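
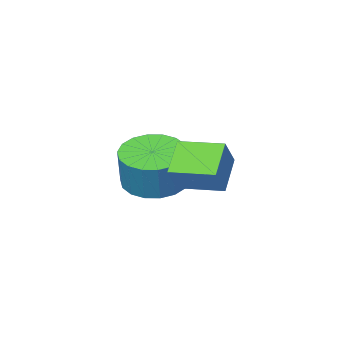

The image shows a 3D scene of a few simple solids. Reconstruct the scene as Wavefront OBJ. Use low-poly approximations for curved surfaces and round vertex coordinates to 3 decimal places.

v 3.156 0.236 -2.539
v 3.782 0.668 -1.572
v 2.216 1.388 -2.446
v 2.841 1.82 -1.478
v 3.959 0.96 -3.382
v 4.584 1.392 -2.414
v 3.018 2.112 -3.288
v 3.644 2.544 -2.321
v 3.254 -1.493 -4.13
v 4.308 -1.711 -4.305
v 4.619 -1.345 -2.884
v 3.566 -1.127 -2.71
v 4.275 -1.241 -4.419
v 4.586 -0.874 -2.998
v 4.039 -0.82 -4.476
v 4.351 -0.454 -3.055
v 3.648 -0.533 -4.464
v 3.96 -0.167 -3.043
v 3.18 -0.436 -4.386
v 3.491 -0.07 -2.966
v 2.725 -0.549 -4.258
v 3.037 -0.182 -2.837
v 2.376 -0.848 -4.104
v 2.688 -0.482 -2.683
v 2.201 -1.275 -3.956
v 2.512 -0.909 -2.535
v 2.234 -1.746 -3.842
v 2.545 -1.379 -2.421
v 2.469 -2.166 -3.785
v 2.781 -1.8 -2.364
v 2.86 -2.453 -3.797
v 3.172 -2.087 -2.376
v 3.329 -2.55 -3.874
v 3.64 -2.184 -2.454
v 3.783 -2.438 -4.003
v 4.095 -2.071 -2.582
v 4.132 -2.138 -4.157
v 4.444 -1.772 -2.736
f 2 4 1
f 5 2 1
f 1 4 3
f 3 5 1
f 2 8 4
f 6 2 5
f 6 8 2
f 4 8 3
f 7 5 3
f 3 8 7
f 7 6 5
f 8 6 7
f 10 9 13
f 10 13 11
f 11 13 14
f 11 14 12
f 13 9 15
f 13 15 14
f 14 15 16
f 14 16 12
f 15 9 17
f 15 17 16
f 16 17 18
f 16 18 12
f 17 9 19
f 17 19 18
f 18 19 20
f 18 20 12
f 19 9 21
f 19 21 20
f 20 21 22
f 20 22 12
f 21 9 23
f 21 23 22
f 22 23 24
f 22 24 12
f 23 9 25
f 23 25 24
f 24 25 26
f 24 26 12
f 25 9 27
f 25 27 26
f 26 27 28
f 26 28 12
f 27 9 29
f 27 29 28
f 28 29 30
f 28 30 12
f 29 9 31
f 29 31 30
f 30 31 32
f 30 32 12
f 31 9 33
f 31 33 32
f 32 33 34
f 32 34 12
f 33 9 35
f 33 35 34
f 34 35 36
f 34 36 12
f 35 9 37
f 35 37 36
f 36 37 38
f 36 38 12
f 37 9 10
f 37 10 38
f 38 10 11
f 38 11 12



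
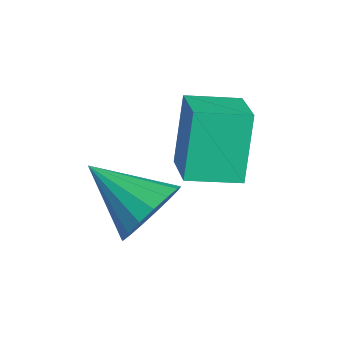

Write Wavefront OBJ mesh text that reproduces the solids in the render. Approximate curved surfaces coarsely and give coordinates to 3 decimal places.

v -0.743 -1.892 -2.204
v -1.325 -1.522 -0.477
v -0.537 -0.605 -2.411
v -1.119 -0.234 -0.683
v 0.559 -2.026 -1.737
v -0.023 -1.655 -0.009
v 0.765 -0.738 -1.943
v 0.183 -0.368 -0.216
v 0.593 -2.741 -2.676
v 1.198 -2.838 -1.963
v -0.613 -3.839 -1.804
v 0.953 -2.478 -1.849
v 0.626 -2.179 -1.924
v 0.292 -2.008 -2.172
v 0.026 -2.005 -2.535
v -0.109 -2.171 -2.931
v -0.083 -2.468 -3.268
v 0.097 -2.827 -3.47
v 0.392 -3.167 -3.49
v 0.732 -3.409 -3.324
v 1.041 -3.498 -3.009
v 1.247 -3.414 -2.618
v 1.304 -3.176 -2.24
f 2 4 1
f 5 2 1
f 1 4 3
f 3 5 1
f 2 8 4
f 6 2 5
f 6 8 2
f 4 8 3
f 7 5 3
f 3 8 7
f 7 6 5
f 8 6 7
f 10 9 12
f 10 12 11
f 12 9 13
f 12 13 11
f 13 9 14
f 13 14 11
f 14 9 15
f 14 15 11
f 15 9 16
f 15 16 11
f 16 9 17
f 16 17 11
f 17 9 18
f 17 18 11
f 18 9 19
f 18 19 11
f 19 9 20
f 19 20 11
f 20 9 21
f 20 21 11
f 21 9 22
f 21 22 11
f 22 9 23
f 22 23 11
f 23 9 10
f 23 10 11



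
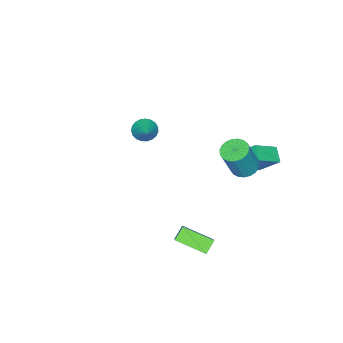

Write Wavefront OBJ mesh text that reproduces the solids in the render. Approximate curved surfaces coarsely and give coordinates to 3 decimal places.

v 3.015 2.157 -3.04
v 4.107 2.977 -1.705
v 2.512 3.846 -3.667
v 3.605 4.666 -2.332
v 3.735 2.154 -3.628
v 4.828 2.974 -2.293
v 3.233 3.843 -4.255
v 4.325 4.663 -2.92
v -1.488 2.409 0.025
v -1.782 3.566 1.193
v -2.819 2.949 -0.845
v -3.113 4.107 0.322
v -0.887 3.073 -0.482
v -1.181 4.231 0.685
v -2.218 3.614 -1.353
v -2.512 4.771 -0.185
v -0.234 3.949 0.769
v 0.32 3.41 0.494
v 1.128 3.252 2.437
v 0.574 3.791 2.711
v 0.482 3.707 0.451
v 1.29 3.548 2.394
v 0.521 4.045 0.463
v 1.329 3.887 2.405
v 0.429 4.367 0.527
v 1.237 4.209 2.47
v 0.222 4.617 0.633
v 1.03 4.459 2.576
v -0.063 4.751 0.763
v 0.745 4.593 2.706
v -0.378 4.747 0.894
v 0.43 4.588 2.836
v -0.668 4.604 1.003
v 0.14 4.446 2.945
v -0.883 4.349 1.071
v -0.075 4.19 3.014
v -0.986 4.024 1.087
v -0.178 3.866 3.03
v -0.959 3.686 1.049
v -0.151 3.528 2.991
v -0.806 3.394 0.961
v 0.002 3.236 2.904
v -0.555 3.198 0.841
v 0.253 3.04 2.783
v -0.248 3.132 0.708
v 0.56 2.973 2.65
v 0.062 3.207 0.585
v 0.87 3.048 2.528
v -1.557 -3.787 -1.291
v -1.088 -3.697 -1.907
v -0.523 -2.853 -0.369
v -1.289 -3.444 -1.938
v -1.536 -3.251 -1.857
v -1.787 -3.15 -1.678
v -1.998 -3.159 -1.432
v -2.133 -3.276 -1.161
v -2.168 -3.482 -0.913
v -2.098 -3.741 -0.73
v -1.934 -4.007 -0.644
v -1.705 -4.235 -0.67
v -1.45 -4.386 -0.803
v -1.214 -4.433 -1.021
v -1.037 -4.368 -1.285
v -0.95 -4.203 -1.55
v -0.968 -3.966 -1.77
f 2 4 1
f 5 2 1
f 1 4 3
f 3 5 1
f 2 8 4
f 6 2 5
f 6 8 2
f 4 8 3
f 7 5 3
f 3 8 7
f 7 6 5
f 8 6 7
f 10 12 9
f 13 10 9
f 9 12 11
f 11 13 9
f 10 16 12
f 14 10 13
f 14 16 10
f 12 16 11
f 15 13 11
f 11 16 15
f 15 14 13
f 16 14 15
f 18 17 21
f 18 21 19
f 19 21 22
f 19 22 20
f 21 17 23
f 21 23 22
f 22 23 24
f 22 24 20
f 23 17 25
f 23 25 24
f 24 25 26
f 24 26 20
f 25 17 27
f 25 27 26
f 26 27 28
f 26 28 20
f 27 17 29
f 27 29 28
f 28 29 30
f 28 30 20
f 29 17 31
f 29 31 30
f 30 31 32
f 30 32 20
f 31 17 33
f 31 33 32
f 32 33 34
f 32 34 20
f 33 17 35
f 33 35 34
f 34 35 36
f 34 36 20
f 35 17 37
f 35 37 36
f 36 37 38
f 36 38 20
f 37 17 39
f 37 39 38
f 38 39 40
f 38 40 20
f 39 17 41
f 39 41 40
f 40 41 42
f 40 42 20
f 41 17 43
f 41 43 42
f 42 43 44
f 42 44 20
f 43 17 45
f 43 45 44
f 44 45 46
f 44 46 20
f 45 17 47
f 45 47 46
f 46 47 48
f 46 48 20
f 47 17 18
f 47 18 48
f 48 18 19
f 48 19 20
f 50 49 52
f 50 52 51
f 52 49 53
f 52 53 51
f 53 49 54
f 53 54 51
f 54 49 55
f 54 55 51
f 55 49 56
f 55 56 51
f 56 49 57
f 56 57 51
f 57 49 58
f 57 58 51
f 58 49 59
f 58 59 51
f 59 49 60
f 59 60 51
f 60 49 61
f 60 61 51
f 61 49 62
f 61 62 51
f 62 49 63
f 62 63 51
f 63 49 64
f 63 64 51
f 64 49 65
f 64 65 51
f 65 49 50
f 65 50 51



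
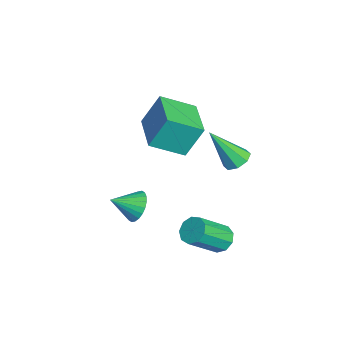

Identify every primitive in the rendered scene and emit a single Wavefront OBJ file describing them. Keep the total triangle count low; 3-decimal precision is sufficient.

v 0.718 3.216 -2.225
v 1.157 3.039 -2.626
v 1.721 1.927 -1.515
v 1.282 2.104 -1.115
v 1.301 3.355 -2.383
v 1.865 2.243 -1.272
v 1.173 3.606 -2.066
v 1.737 2.494 -0.955
v 0.832 3.675 -1.824
v 1.396 2.563 -0.713
v 0.437 3.529 -1.77
v 1.001 2.417 -0.659
v 0.174 3.236 -1.929
v 0.738 2.125 -0.818
v 0.165 2.935 -2.227
v 0.73 1.823 -1.116
v 0.415 2.764 -2.524
v 0.98 1.652 -1.413
v 0.807 2.805 -2.682
v 1.371 1.694 -1.571
v -4.163 0.644 0.864
v -4.244 1.37 2.231
v -4.251 2.053 0.111
v -4.332 2.779 1.478
v -2.288 0.781 0.902
v -2.369 1.507 2.269
v -2.376 2.19 0.149
v -2.457 2.916 1.516
v 0.368 0.148 -0.378
v 0.577 -0.168 -0.979
v 0.492 -0.828 0.178
v 0.819 -0.08 -0.877
v 0.993 0.043 -0.7
v 1.071 0.182 -0.473
v 1.042 0.316 -0.232
v 0.911 0.424 -0.014
v 0.697 0.49 0.149
v 0.433 0.504 0.232
v 0.159 0.464 0.222
v -0.083 0.375 0.121
v -0.256 0.252 -0.057
v -0.334 0.113 -0.283
v -0.306 -0.021 -0.524
v -0.175 -0.129 -0.743
v 0.039 -0.195 -0.906
v 0.303 -0.209 -0.989
v 0.416 3.806 2.066
v 1.004 3.765 2.09
v 0.284 2.794 3.574
v 0.846 4.122 2.316
v 0.437 4.295 2.396
v 0.015 4.181 2.283
v -0.172 3.847 2.043
v -0.015 3.49 1.816
v 0.395 3.317 1.737
v 0.817 3.431 1.85
f 2 1 5
f 2 5 3
f 3 5 6
f 3 6 4
f 5 1 7
f 5 7 6
f 6 7 8
f 6 8 4
f 7 1 9
f 7 9 8
f 8 9 10
f 8 10 4
f 9 1 11
f 9 11 10
f 10 11 12
f 10 12 4
f 11 1 13
f 11 13 12
f 12 13 14
f 12 14 4
f 13 1 15
f 13 15 14
f 14 15 16
f 14 16 4
f 15 1 17
f 15 17 16
f 16 17 18
f 16 18 4
f 17 1 19
f 17 19 18
f 18 19 20
f 18 20 4
f 19 1 2
f 19 2 20
f 20 2 3
f 20 3 4
f 22 24 21
f 25 22 21
f 21 24 23
f 23 25 21
f 22 28 24
f 26 22 25
f 26 28 22
f 24 28 23
f 27 25 23
f 23 28 27
f 27 26 25
f 28 26 27
f 30 29 32
f 30 32 31
f 32 29 33
f 32 33 31
f 33 29 34
f 33 34 31
f 34 29 35
f 34 35 31
f 35 29 36
f 35 36 31
f 36 29 37
f 36 37 31
f 37 29 38
f 37 38 31
f 38 29 39
f 38 39 31
f 39 29 40
f 39 40 31
f 40 29 41
f 40 41 31
f 41 29 42
f 41 42 31
f 42 29 43
f 42 43 31
f 43 29 44
f 43 44 31
f 44 29 45
f 44 45 31
f 45 29 46
f 45 46 31
f 46 29 30
f 46 30 31
f 48 47 50
f 48 50 49
f 50 47 51
f 50 51 49
f 51 47 52
f 51 52 49
f 52 47 53
f 52 53 49
f 53 47 54
f 53 54 49
f 54 47 55
f 54 55 49
f 55 47 56
f 55 56 49
f 56 47 48
f 56 48 49



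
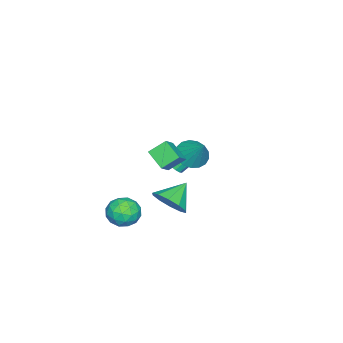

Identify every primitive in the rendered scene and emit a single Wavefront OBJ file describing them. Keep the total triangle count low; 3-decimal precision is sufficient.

v 1.213 2.028 3.412
v 2.071 2.029 4.084
v 1.732 3.03 2.747
v 2.59 3.032 3.419
v 1.77 1.268 2.701
v 2.628 1.27 3.373
v 2.289 2.271 2.036
v 3.147 2.272 2.708
v 3.89 1.164 -1.4
v 4.676 0.543 -1.27
v 3.004 0.257 -0.37
v 3.79 -0.364 -0.24
v 3.824 0.578 0.123
v 4.372 1.138 -0.513
v 3.308 -0.338 -1.127
v 3.856 0.222 -1.763
v 4.316 -0.385 -1.101
v 4.635 0.181 -0.329
v 3.045 0.619 -1.311
v 3.364 1.185 -0.539
v 4.361 0.933 -1.425
v 3.319 -0.133 -0.215
v 3.339 0.42 -0.001
v 3.801 0.056 0.075
v 4.182 1.283 -0.98
v 4.644 0.918 -0.904
v 4.143 0.938 -0.085
v 3.036 -0.118 -0.736
v 3.498 -0.483 -0.66
v 3.879 0.744 -1.715
v 4.341 0.38 -1.639
v 3.537 -0.138 -1.555
v 4.611 0.023 -1.25
v 4.091 -0.51 -0.645
v 3.808 -0.495 -1.166
v 4.129 -0.166 -1.54
v 4.799 0.356 -0.796
v 4.278 -0.177 -0.19
v 4.298 0.376 0.023
v 4.62 0.705 -0.351
v 4.587 -0.19 -0.697
v 3.402 0.977 -1.45
v 2.881 0.444 -0.844
v 3.06 0.095 -1.289
v 3.382 0.424 -1.663
v 3.589 1.31 -0.995
v 3.069 0.777 -0.39
v 3.551 0.966 -0.1
v 3.872 1.295 -0.474
v 3.093 0.99 -0.943
v -2.87 0.248 -1.495
v -2.639 -0.048 -1.121
v -3.199 0.617 -0.25
v -3.43 0.912 -0.625
v -2.441 0.204 -1.187
v -3.001 0.869 -0.316
v -2.407 0.474 -1.37
v -2.967 1.138 -0.5
v -2.55 0.656 -1.602
v -3.11 1.321 -0.731
v -2.815 0.683 -1.792
v -3.375 1.348 -0.922
v -3.101 0.543 -1.87
v -3.661 1.208 -0.999
v -3.299 0.291 -1.804
v -3.859 0.956 -0.933
v -3.333 0.022 -1.62
v -3.893 0.686 -0.75
v -3.19 -0.161 -1.389
v -3.75 0.504 -0.518
v -2.925 -0.188 -1.198
v -3.485 0.477 -0.328
v 4.321 3.267 1.07
v 4.839 2.896 1.942
v 3.099 3.673 1.97
v 4.997 3.54 1.867
v 4.897 4.08 1.487
v 4.577 4.309 0.949
v 4.159 4.141 0.457
v 3.802 3.639 0.199
v 3.644 2.995 0.274
v 3.744 2.455 0.653
v 4.064 2.225 1.192
v 4.483 2.394 1.684
v -2.713 1.356 -0.004
v -1.793 1.233 -0.375
v -2.007 2.384 1.404
v -1.95 1.632 -0.588
v -2.282 1.968 -0.667
v -2.712 2.164 -0.594
v -3.143 2.174 -0.385
v -3.475 1.998 -0.089
v -3.633 1.674 0.226
v -3.58 1.278 0.489
v -3.328 0.899 0.639
v -2.935 0.625 0.642
v -2.492 0.519 0.497
v -2.099 0.605 0.237
v -1.847 0.862 -0.078
f 2 4 1
f 5 2 1
f 1 4 3
f 3 5 1
f 2 8 4
f 6 2 5
f 6 8 2
f 4 8 3
f 7 5 3
f 3 8 7
f 7 6 5
f 8 6 7
f 9 46 25
f 46 20 49
f 25 49 14
f 46 49 25
f 9 25 21
f 25 14 26
f 21 26 10
f 25 26 21
f 9 21 30
f 21 10 31
f 30 31 16
f 21 31 30
f 9 30 42
f 30 16 45
f 42 45 19
f 30 45 42
f 9 42 46
f 42 19 50
f 46 50 20
f 42 50 46
f 10 26 37
f 26 14 40
f 37 40 18
f 26 40 37
f 14 49 27
f 49 20 48
f 27 48 13
f 49 48 27
f 20 50 47
f 50 19 43
f 47 43 11
f 50 43 47
f 19 45 44
f 45 16 32
f 44 32 15
f 45 32 44
f 16 31 36
f 31 10 33
f 36 33 17
f 31 33 36
f 12 38 24
f 38 18 39
f 24 39 13
f 38 39 24
f 12 24 22
f 24 13 23
f 22 23 11
f 24 23 22
f 12 22 29
f 22 11 28
f 29 28 15
f 22 28 29
f 12 29 34
f 29 15 35
f 34 35 17
f 29 35 34
f 12 34 38
f 34 17 41
f 38 41 18
f 34 41 38
f 13 39 27
f 39 18 40
f 27 40 14
f 39 40 27
f 11 23 47
f 23 13 48
f 47 48 20
f 23 48 47
f 15 28 44
f 28 11 43
f 44 43 19
f 28 43 44
f 17 35 36
f 35 15 32
f 36 32 16
f 35 32 36
f 18 41 37
f 41 17 33
f 37 33 10
f 41 33 37
f 52 51 55
f 52 55 53
f 53 55 56
f 53 56 54
f 55 51 57
f 55 57 56
f 56 57 58
f 56 58 54
f 57 51 59
f 57 59 58
f 58 59 60
f 58 60 54
f 59 51 61
f 59 61 60
f 60 61 62
f 60 62 54
f 61 51 63
f 61 63 62
f 62 63 64
f 62 64 54
f 63 51 65
f 63 65 64
f 64 65 66
f 64 66 54
f 65 51 67
f 65 67 66
f 66 67 68
f 66 68 54
f 67 51 69
f 67 69 68
f 68 69 70
f 68 70 54
f 69 51 71
f 69 71 70
f 70 71 72
f 70 72 54
f 71 51 52
f 71 52 72
f 72 52 53
f 72 53 54
f 74 73 76
f 74 76 75
f 76 73 77
f 76 77 75
f 77 73 78
f 77 78 75
f 78 73 79
f 78 79 75
f 79 73 80
f 79 80 75
f 80 73 81
f 80 81 75
f 81 73 82
f 81 82 75
f 82 73 83
f 82 83 75
f 83 73 84
f 83 84 75
f 84 73 74
f 84 74 75
f 86 85 88
f 86 88 87
f 88 85 89
f 88 89 87
f 89 85 90
f 89 90 87
f 90 85 91
f 90 91 87
f 91 85 92
f 91 92 87
f 92 85 93
f 92 93 87
f 93 85 94
f 93 94 87
f 94 85 95
f 94 95 87
f 95 85 96
f 95 96 87
f 96 85 97
f 96 97 87
f 97 85 98
f 97 98 87
f 98 85 99
f 98 99 87
f 99 85 86
f 99 86 87



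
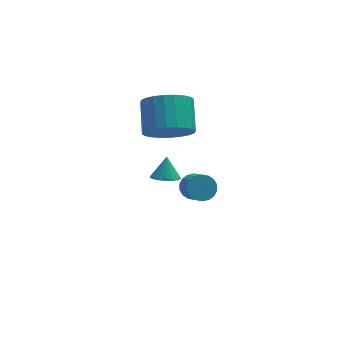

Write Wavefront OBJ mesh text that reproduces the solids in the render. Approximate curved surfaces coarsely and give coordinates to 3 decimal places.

v -3.199 -1.592 3.151
v -2.628 -1.492 3.17
v -2.49 -2.427 3.988
v -3.061 -2.528 3.969
v -2.719 -1.341 3.358
v -2.581 -2.276 4.176
v -2.905 -1.239 3.505
v -2.767 -2.174 4.323
v -3.149 -1.208 3.582
v -3.012 -2.143 4.4
v -3.404 -1.253 3.574
v -3.266 -2.188 4.392
v -3.617 -1.365 3.482
v -3.479 -2.3 4.3
v -3.748 -1.522 3.324
v -3.61 -2.457 4.142
v -3.77 -1.693 3.132
v -3.632 -2.628 3.95
v -3.679 -1.844 2.944
v -3.541 -2.779 3.762
v -3.493 -1.946 2.797
v -3.355 -2.881 3.615
v -3.248 -1.977 2.72
v -3.111 -2.912 3.538
v -2.994 -1.932 2.728
v -2.856 -2.867 3.546
v -2.781 -1.82 2.82
v -2.643 -2.755 3.638
v -2.65 -1.663 2.978
v -2.512 -2.598 3.796
v -3.749 2.013 0.295
v -3.134 1.962 0.228
v -3.611 2.527 1.165
v -3.184 2.183 0.105
v -3.33 2.375 0.015
v -3.549 2.504 -0.027
v -3.803 2.549 -0.013
v -4.047 2.5 0.054
v -4.24 2.368 0.163
v -4.347 2.174 0.294
v -4.352 1.952 0.426
v -4.252 1.741 0.535
v -4.064 1.577 0.602
v -3.823 1.488 0.616
v -3.568 1.49 0.575
v -3.345 1.583 0.485
v -3.192 1.75 0.362
v -3.651 1.684 3.501
v -2.79 1.961 2.968
v -2.668 3.233 3.827
v -3.529 2.956 4.359
v -3.083 2.14 2.745
v -2.961 3.412 3.603
v -3.462 2.249 2.636
v -3.34 3.522 3.495
v -3.871 2.273 2.659
v -3.749 3.545 3.518
v -4.246 2.206 2.811
v -4.124 3.479 3.67
v -4.53 2.061 3.067
v -4.408 3.333 3.926
v -4.681 1.858 3.389
v -4.559 3.13 4.248
v -4.674 1.628 3.729
v -4.552 2.9 4.587
v -4.512 1.407 4.033
v -4.39 2.679 4.892
v -4.219 1.228 4.257
v -4.097 2.5 5.115
v -3.84 1.118 4.365
v -3.718 2.391 5.224
v -3.431 1.095 4.342
v -3.309 2.367 5.201
v -3.056 1.161 4.19
v -2.934 2.434 5.049
v -2.772 1.307 3.934
v -2.65 2.579 4.793
v -2.621 1.51 3.612
v -2.499 2.782 4.471
v -2.628 1.74 3.273
v -2.506 3.012 4.131
f 2 1 5
f 2 5 3
f 3 5 6
f 3 6 4
f 5 1 7
f 5 7 6
f 6 7 8
f 6 8 4
f 7 1 9
f 7 9 8
f 8 9 10
f 8 10 4
f 9 1 11
f 9 11 10
f 10 11 12
f 10 12 4
f 11 1 13
f 11 13 12
f 12 13 14
f 12 14 4
f 13 1 15
f 13 15 14
f 14 15 16
f 14 16 4
f 15 1 17
f 15 17 16
f 16 17 18
f 16 18 4
f 17 1 19
f 17 19 18
f 18 19 20
f 18 20 4
f 19 1 21
f 19 21 20
f 20 21 22
f 20 22 4
f 21 1 23
f 21 23 22
f 22 23 24
f 22 24 4
f 23 1 25
f 23 25 24
f 24 25 26
f 24 26 4
f 25 1 27
f 25 27 26
f 26 27 28
f 26 28 4
f 27 1 29
f 27 29 28
f 28 29 30
f 28 30 4
f 29 1 2
f 29 2 30
f 30 2 3
f 30 3 4
f 32 31 34
f 32 34 33
f 34 31 35
f 34 35 33
f 35 31 36
f 35 36 33
f 36 31 37
f 36 37 33
f 37 31 38
f 37 38 33
f 38 31 39
f 38 39 33
f 39 31 40
f 39 40 33
f 40 31 41
f 40 41 33
f 41 31 42
f 41 42 33
f 42 31 43
f 42 43 33
f 43 31 44
f 43 44 33
f 44 31 45
f 44 45 33
f 45 31 46
f 45 46 33
f 46 31 47
f 46 47 33
f 47 31 32
f 47 32 33
f 49 48 52
f 49 52 50
f 50 52 53
f 50 53 51
f 52 48 54
f 52 54 53
f 53 54 55
f 53 55 51
f 54 48 56
f 54 56 55
f 55 56 57
f 55 57 51
f 56 48 58
f 56 58 57
f 57 58 59
f 57 59 51
f 58 48 60
f 58 60 59
f 59 60 61
f 59 61 51
f 60 48 62
f 60 62 61
f 61 62 63
f 61 63 51
f 62 48 64
f 62 64 63
f 63 64 65
f 63 65 51
f 64 48 66
f 64 66 65
f 65 66 67
f 65 67 51
f 66 48 68
f 66 68 67
f 67 68 69
f 67 69 51
f 68 48 70
f 68 70 69
f 69 70 71
f 69 71 51
f 70 48 72
f 70 72 71
f 71 72 73
f 71 73 51
f 72 48 74
f 72 74 73
f 73 74 75
f 73 75 51
f 74 48 76
f 74 76 75
f 75 76 77
f 75 77 51
f 76 48 78
f 76 78 77
f 77 78 79
f 77 79 51
f 78 48 80
f 78 80 79
f 79 80 81
f 79 81 51
f 80 48 49
f 80 49 81
f 81 49 50
f 81 50 51



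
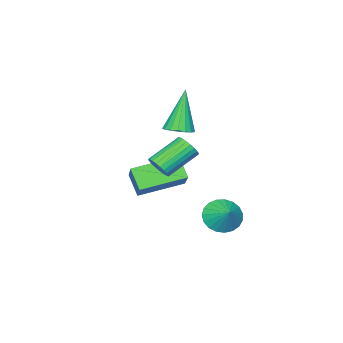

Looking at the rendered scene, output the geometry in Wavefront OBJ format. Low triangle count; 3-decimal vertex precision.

v -0.643 -2.645 1.228
v -0.155 -2.254 1.441
v -1.317 -2.875 3.192
v -0.373 -2.064 1.388
v -0.645 -1.989 1.304
v -0.915 -2.044 1.205
v -1.132 -2.218 1.11
v -1.252 -2.476 1.038
v -1.251 -2.768 1.004
v -1.13 -3.035 1.014
v -0.912 -3.225 1.067
v -0.641 -3.3 1.151
v -0.37 -3.245 1.251
v -0.153 -3.071 1.346
v -0.033 -2.813 1.417
v -0.034 -2.521 1.451
v 2.09 -1.22 0.623
v 2.428 -1.027 1.04
v 1.148 -0.626 1.893
v 0.81 -0.82 1.477
v 2.403 -0.844 0.916
v 1.122 -0.443 1.769
v 2.33 -0.718 0.748
v 1.049 -0.318 1.601
v 2.221 -0.669 0.56
v 0.94 -0.269 1.413
v 2.091 -0.703 0.383
v 0.811 -0.303 1.236
v 1.962 -0.817 0.242
v 0.681 -0.417 1.095
v 1.852 -0.992 0.159
v 0.572 -0.591 1.012
v 1.779 -1.201 0.147
v 0.498 -0.801 1
v 1.752 -1.414 0.207
v 0.472 -1.013 1.06
v 1.778 -1.597 0.331
v 0.497 -1.196 1.184
v 1.851 -1.722 0.499
v 0.57 -1.322 1.352
v 1.96 -1.771 0.687
v 0.679 -1.371 1.54
v 2.089 -1.737 0.864
v 0.809 -1.337 1.717
v 2.219 -1.623 1.005
v 0.938 -1.223 1.858
v 2.328 -1.449 1.088
v 1.048 -1.048 1.941
v 2.402 -1.239 1.1
v 1.121 -0.839 1.953
v -0.464 -0.157 -2.692
v 0.296 -0.482 -2.837
v -0.016 0.597 -2.028
v 0.27 -0.243 -3.091
v 0.116 0.011 -3.275
v -0.137 0.236 -3.359
v -0.448 0.393 -3.327
v -0.761 0.455 -3.185
v -1.023 0.411 -2.959
v -1.188 0.269 -2.686
v -1.229 0.054 -2.414
v -1.137 -0.198 -2.19
v -0.929 -0.443 -2.053
v -0.64 -0.638 -2.027
v -0.321 -0.75 -2.115
v -0.027 -0.76 -2.304
v 0.191 -0.665 -2.559
v 1.045 -3.316 -2.081
v 0.83 -3.991 -1.226
v -0.567 -2.238 -1.635
v -0.782 -2.912 -0.78
v 2.102 -2.208 -0.94
v 1.887 -2.882 -0.085
v 0.49 -1.129 -0.494
v 0.275 -1.804 0.361
f 2 1 4
f 2 4 3
f 4 1 5
f 4 5 3
f 5 1 6
f 5 6 3
f 6 1 7
f 6 7 3
f 7 1 8
f 7 8 3
f 8 1 9
f 8 9 3
f 9 1 10
f 9 10 3
f 10 1 11
f 10 11 3
f 11 1 12
f 11 12 3
f 12 1 13
f 12 13 3
f 13 1 14
f 13 14 3
f 14 1 15
f 14 15 3
f 15 1 16
f 15 16 3
f 16 1 2
f 16 2 3
f 18 17 21
f 18 21 19
f 19 21 22
f 19 22 20
f 21 17 23
f 21 23 22
f 22 23 24
f 22 24 20
f 23 17 25
f 23 25 24
f 24 25 26
f 24 26 20
f 25 17 27
f 25 27 26
f 26 27 28
f 26 28 20
f 27 17 29
f 27 29 28
f 28 29 30
f 28 30 20
f 29 17 31
f 29 31 30
f 30 31 32
f 30 32 20
f 31 17 33
f 31 33 32
f 32 33 34
f 32 34 20
f 33 17 35
f 33 35 34
f 34 35 36
f 34 36 20
f 35 17 37
f 35 37 36
f 36 37 38
f 36 38 20
f 37 17 39
f 37 39 38
f 38 39 40
f 38 40 20
f 39 17 41
f 39 41 40
f 40 41 42
f 40 42 20
f 41 17 43
f 41 43 42
f 42 43 44
f 42 44 20
f 43 17 45
f 43 45 44
f 44 45 46
f 44 46 20
f 45 17 47
f 45 47 46
f 46 47 48
f 46 48 20
f 47 17 49
f 47 49 48
f 48 49 50
f 48 50 20
f 49 17 18
f 49 18 50
f 50 18 19
f 50 19 20
f 52 51 54
f 52 54 53
f 54 51 55
f 54 55 53
f 55 51 56
f 55 56 53
f 56 51 57
f 56 57 53
f 57 51 58
f 57 58 53
f 58 51 59
f 58 59 53
f 59 51 60
f 59 60 53
f 60 51 61
f 60 61 53
f 61 51 62
f 61 62 53
f 62 51 63
f 62 63 53
f 63 51 64
f 63 64 53
f 64 51 65
f 64 65 53
f 65 51 66
f 65 66 53
f 66 51 67
f 66 67 53
f 67 51 52
f 67 52 53
f 69 71 68
f 72 69 68
f 68 71 70
f 70 72 68
f 69 75 71
f 73 69 72
f 73 75 69
f 71 75 70
f 74 72 70
f 70 75 74
f 74 73 72
f 75 73 74



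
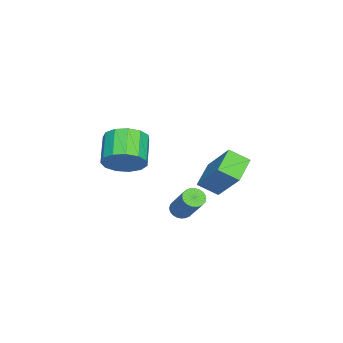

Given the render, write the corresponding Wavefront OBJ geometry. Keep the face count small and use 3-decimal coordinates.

v -4.988 -0.969 -0.823
v -4.808 -1.875 -0.244
v -4.118 0.191 0.724
v -3.939 -0.716 1.302
v -3.741 -1.104 -1.422
v -3.562 -2.011 -0.844
v -2.872 0.055 0.124
v -2.692 -0.851 0.703
v -1.976 -2.233 -1.527
v -1.712 -1.959 -1.881
v -0.779 -1.112 -0.526
v -1.044 -1.387 -0.173
v -1.871 -1.837 -1.848
v -0.938 -0.991 -0.493
v -2.046 -1.776 -1.765
v -1.113 -0.93 -0.411
v -2.21 -1.784 -1.647
v -1.277 -0.938 -0.292
v -2.339 -1.861 -1.51
v -1.406 -1.014 -0.155
v -2.413 -1.994 -1.376
v -1.48 -1.148 -0.021
v -2.42 -2.164 -1.265
v -1.487 -1.317 0.09
v -2.36 -2.344 -1.194
v -1.427 -1.498 0.161
v -2.241 -2.508 -1.174
v -1.308 -1.661 0.181
v -2.082 -2.629 -1.207
v -1.149 -1.783 0.148
v -1.907 -2.69 -1.289
v -0.974 -1.844 0.065
v -1.743 -2.682 -1.408
v -0.81 -1.836 -0.053
v -1.614 -2.606 -1.545
v -0.681 -1.759 -0.19
v -1.54 -2.472 -1.679
v -0.607 -1.626 -0.324
v -1.533 -2.303 -1.79
v -0.6 -1.456 -0.435
v -1.593 -2.122 -1.861
v -0.66 -1.276 -0.506
v 1.399 -3.587 2.775
v 1.88 -3.346 3.558
v 0.681 -3.652 4.388
v 0.201 -3.893 3.605
v 1.644 -2.899 3.382
v 0.445 -3.205 4.212
v 1.33 -2.67 3.014
v 0.132 -2.976 3.844
v 1.039 -2.732 2.569
v -0.16 -3.039 3.399
v 0.861 -3.066 2.19
v -0.337 -3.372 3.02
v 0.855 -3.565 1.997
v -0.344 -3.872 2.827
v 1.021 -4.071 2.05
v -0.177 -4.377 2.881
v 1.308 -4.423 2.334
v 0.109 -4.73 3.164
v 1.623 -4.51 2.758
v 0.425 -4.816 3.588
v 1.868 -4.303 3.187
v 0.669 -4.61 4.017
v 1.963 -3.869 3.485
v 0.765 -4.176 4.315
f 2 4 1
f 5 2 1
f 1 4 3
f 3 5 1
f 2 8 4
f 6 2 5
f 6 8 2
f 4 8 3
f 7 5 3
f 3 8 7
f 7 6 5
f 8 6 7
f 10 9 13
f 10 13 11
f 11 13 14
f 11 14 12
f 13 9 15
f 13 15 14
f 14 15 16
f 14 16 12
f 15 9 17
f 15 17 16
f 16 17 18
f 16 18 12
f 17 9 19
f 17 19 18
f 18 19 20
f 18 20 12
f 19 9 21
f 19 21 20
f 20 21 22
f 20 22 12
f 21 9 23
f 21 23 22
f 22 23 24
f 22 24 12
f 23 9 25
f 23 25 24
f 24 25 26
f 24 26 12
f 25 9 27
f 25 27 26
f 26 27 28
f 26 28 12
f 27 9 29
f 27 29 28
f 28 29 30
f 28 30 12
f 29 9 31
f 29 31 30
f 30 31 32
f 30 32 12
f 31 9 33
f 31 33 32
f 32 33 34
f 32 34 12
f 33 9 35
f 33 35 34
f 34 35 36
f 34 36 12
f 35 9 37
f 35 37 36
f 36 37 38
f 36 38 12
f 37 9 39
f 37 39 38
f 38 39 40
f 38 40 12
f 39 9 41
f 39 41 40
f 40 41 42
f 40 42 12
f 41 9 10
f 41 10 42
f 42 10 11
f 42 11 12
f 44 43 47
f 44 47 45
f 45 47 48
f 45 48 46
f 47 43 49
f 47 49 48
f 48 49 50
f 48 50 46
f 49 43 51
f 49 51 50
f 50 51 52
f 50 52 46
f 51 43 53
f 51 53 52
f 52 53 54
f 52 54 46
f 53 43 55
f 53 55 54
f 54 55 56
f 54 56 46
f 55 43 57
f 55 57 56
f 56 57 58
f 56 58 46
f 57 43 59
f 57 59 58
f 58 59 60
f 58 60 46
f 59 43 61
f 59 61 60
f 60 61 62
f 60 62 46
f 61 43 63
f 61 63 62
f 62 63 64
f 62 64 46
f 63 43 65
f 63 65 64
f 64 65 66
f 64 66 46
f 65 43 44
f 65 44 66
f 66 44 45
f 66 45 46



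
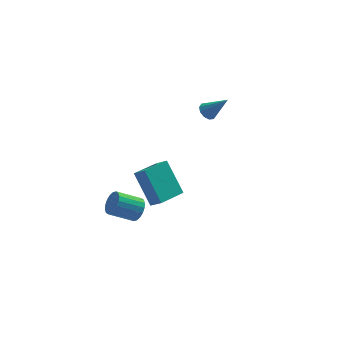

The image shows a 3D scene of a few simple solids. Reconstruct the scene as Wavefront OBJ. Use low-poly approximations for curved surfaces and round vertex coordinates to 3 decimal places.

v -1.606 -0.497 -2.987
v -1.232 -0.349 -2.414
v -2.499 -0.135 -1.641
v -2.874 -0.283 -2.213
v -1.267 -0.07 -2.548
v -2.534 0.144 -1.775
v -1.369 0.124 -2.769
v -2.636 0.338 -1.996
v -1.518 0.196 -3.033
v -2.785 0.41 -2.26
v -1.684 0.13 -3.288
v -2.952 0.344 -2.515
v -1.836 -0.06 -3.483
v -3.103 0.154 -2.71
v -1.941 -0.337 -3.58
v -3.209 -0.122 -2.807
v -1.981 -0.645 -3.559
v -3.248 -0.431 -2.786
v -1.946 -0.924 -3.425
v -3.213 -0.71 -2.652
v -1.844 -1.118 -3.204
v -3.111 -0.904 -2.431
v -1.695 -1.19 -2.94
v -2.962 -0.976 -2.167
v -1.528 -1.124 -2.685
v -2.796 -0.91 -1.912
v -1.377 -0.934 -2.49
v -2.644 -0.72 -1.717
v -1.271 -0.658 -2.393
v -2.539 -0.443 -1.62
v 3.49 3.593 0.054
v 3.967 3.785 -0.192
v 4.37 2.987 1.286
v 3.844 4.038 0.02
v 3.586 4.121 0.245
v 3.291 4.002 0.397
v 3.073 3.726 0.418
v 3.013 3.4 0.3
v 3.136 3.147 0.088
v 3.394 3.064 -0.137
v 3.689 3.183 -0.289
v 3.908 3.459 -0.31
v -1.939 -3.816 0.668
v -2.35 -2.497 2.114
v -0.592 -3.099 0.398
v -1.003 -1.78 1.844
v -1.557 -4.32 1.236
v -1.968 -3.001 2.682
v -0.21 -3.603 0.966
v -0.621 -2.284 2.412
f 2 1 5
f 2 5 3
f 3 5 6
f 3 6 4
f 5 1 7
f 5 7 6
f 6 7 8
f 6 8 4
f 7 1 9
f 7 9 8
f 8 9 10
f 8 10 4
f 9 1 11
f 9 11 10
f 10 11 12
f 10 12 4
f 11 1 13
f 11 13 12
f 12 13 14
f 12 14 4
f 13 1 15
f 13 15 14
f 14 15 16
f 14 16 4
f 15 1 17
f 15 17 16
f 16 17 18
f 16 18 4
f 17 1 19
f 17 19 18
f 18 19 20
f 18 20 4
f 19 1 21
f 19 21 20
f 20 21 22
f 20 22 4
f 21 1 23
f 21 23 22
f 22 23 24
f 22 24 4
f 23 1 25
f 23 25 24
f 24 25 26
f 24 26 4
f 25 1 27
f 25 27 26
f 26 27 28
f 26 28 4
f 27 1 29
f 27 29 28
f 28 29 30
f 28 30 4
f 29 1 2
f 29 2 30
f 30 2 3
f 30 3 4
f 32 31 34
f 32 34 33
f 34 31 35
f 34 35 33
f 35 31 36
f 35 36 33
f 36 31 37
f 36 37 33
f 37 31 38
f 37 38 33
f 38 31 39
f 38 39 33
f 39 31 40
f 39 40 33
f 40 31 41
f 40 41 33
f 41 31 42
f 41 42 33
f 42 31 32
f 42 32 33
f 44 46 43
f 47 44 43
f 43 46 45
f 45 47 43
f 44 50 46
f 48 44 47
f 48 50 44
f 46 50 45
f 49 47 45
f 45 50 49
f 49 48 47
f 50 48 49



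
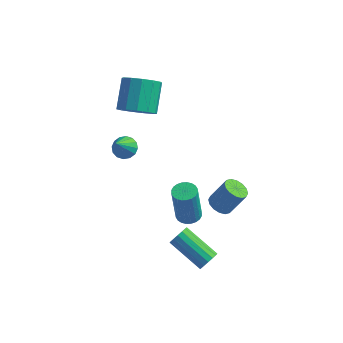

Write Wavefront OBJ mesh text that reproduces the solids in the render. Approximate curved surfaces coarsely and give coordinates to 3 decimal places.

v 3.168 -2.603 -1.431
v 3.449 -2.179 -1.132
v 1.672 -1.652 -0.21
v 1.392 -2.077 -0.509
v 3.355 -2.045 -1.39
v 1.578 -1.518 -0.468
v 3.211 -2.061 -1.659
v 1.434 -1.534 -0.737
v 3.056 -2.222 -1.867
v 1.279 -1.695 -0.945
v 2.93 -2.485 -1.958
v 1.153 -1.958 -1.036
v 2.869 -2.78 -1.908
v 1.092 -2.253 -0.986
v 2.888 -3.028 -1.73
v 1.111 -2.501 -0.808
v 2.982 -3.162 -1.472
v 1.205 -2.635 -0.55
v 3.126 -3.146 -1.203
v 1.349 -2.619 -0.281
v 3.281 -2.985 -0.995
v 1.504 -2.458 -0.073
v 3.407 -2.722 -0.904
v 1.63 -2.195 0.018
v 3.468 -2.427 -0.954
v 1.691 -1.9 -0.032
v 0.987 0.456 -1.739
v 1.367 0.992 -1.67
v 1.192 0.839 0.487
v 0.813 0.304 0.419
v 1.132 1.097 -1.682
v 0.958 0.945 0.476
v 0.876 1.106 -1.702
v 0.701 0.953 0.456
v 0.636 1.015 -1.728
v 0.462 0.863 0.43
v 0.45 0.839 -1.755
v 0.276 0.687 0.402
v 0.346 0.605 -1.78
v 0.171 0.453 0.377
v 0.339 0.348 -1.799
v 0.164 0.196 0.359
v 0.431 0.108 -1.808
v 0.256 -0.044 0.349
v 0.608 -0.079 -1.807
v 0.433 -0.232 0.35
v 0.842 -0.185 -1.796
v 0.668 -0.337 0.362
v 1.099 -0.193 -1.776
v 0.924 -0.346 0.382
v 1.338 -0.103 -1.75
v 1.164 -0.255 0.408
v 1.524 0.073 -1.722
v 1.35 -0.079 0.435
v 1.629 0.307 -1.697
v 1.454 0.155 0.46
v 1.636 0.564 -1.679
v 1.461 0.412 0.479
v 1.544 0.804 -1.669
v 1.369 0.652 0.488
v -2.688 2.771 3.341
v -2.124 3.392 2.742
v -2.389 4.789 3.941
v -2.952 4.169 4.539
v -2.672 3.444 2.56
v -2.937 4.841 3.759
v -3.226 3.282 2.626
v -3.491 4.679 3.825
v -3.608 2.958 2.919
v -3.873 4.356 4.118
v -3.699 2.575 3.346
v -3.964 3.973 4.544
v -3.468 2.255 3.771
v -3.733 3.652 4.969
v -2.989 2.098 4.059
v -3.254 3.495 5.258
v -2.415 2.155 4.12
v -2.68 3.552 5.318
v -1.927 2.408 3.933
v -2.192 3.805 5.131
v -1.681 2.776 3.558
v -1.946 4.173 4.756
v -1.754 3.143 3.114
v -2.019 4.54 4.313
v -2.317 0.28 2.919
v -1.884 -0.118 2.621
v -2.323 -0.82 4.381
v -1.693 0.108 2.792
v -1.669 0.38 2.997
v -1.819 0.625 3.181
v -2.102 0.778 3.295
v -2.443 0.798 3.308
v -2.75 0.679 3.217
v -2.941 0.453 3.046
v -2.965 0.181 2.841
v -2.815 -0.065 2.657
v -2.532 -0.218 2.543
v -2.191 -0.237 2.53
v 3.026 -0.722 1.3
v 3.579 -0.595 0.962
v 4.266 -0.232 2.221
v 3.714 -0.358 2.56
v 3.409 -0.299 0.969
v 4.097 0.065 2.228
v 3.137 -0.115 1.065
v 3.825 0.248 2.324
v 2.836 -0.094 1.224
v 3.523 0.269 2.483
v 2.585 -0.242 1.403
v 3.273 0.122 2.662
v 2.452 -0.518 1.555
v 3.14 -0.154 2.814
v 2.474 -0.848 1.639
v 3.161 -0.485 2.898
v 2.643 -1.145 1.632
v 3.331 -0.781 2.891
v 2.915 -1.328 1.536
v 3.603 -0.965 2.795
v 3.217 -1.349 1.377
v 3.904 -0.986 2.636
v 3.467 -1.202 1.198
v 4.155 -0.838 2.457
v 3.6 -0.926 1.046
v 4.288 -0.562 2.305
f 2 1 5
f 2 5 3
f 3 5 6
f 3 6 4
f 5 1 7
f 5 7 6
f 6 7 8
f 6 8 4
f 7 1 9
f 7 9 8
f 8 9 10
f 8 10 4
f 9 1 11
f 9 11 10
f 10 11 12
f 10 12 4
f 11 1 13
f 11 13 12
f 12 13 14
f 12 14 4
f 13 1 15
f 13 15 14
f 14 15 16
f 14 16 4
f 15 1 17
f 15 17 16
f 16 17 18
f 16 18 4
f 17 1 19
f 17 19 18
f 18 19 20
f 18 20 4
f 19 1 21
f 19 21 20
f 20 21 22
f 20 22 4
f 21 1 23
f 21 23 22
f 22 23 24
f 22 24 4
f 23 1 25
f 23 25 24
f 24 25 26
f 24 26 4
f 25 1 2
f 25 2 26
f 26 2 3
f 26 3 4
f 28 27 31
f 28 31 29
f 29 31 32
f 29 32 30
f 31 27 33
f 31 33 32
f 32 33 34
f 32 34 30
f 33 27 35
f 33 35 34
f 34 35 36
f 34 36 30
f 35 27 37
f 35 37 36
f 36 37 38
f 36 38 30
f 37 27 39
f 37 39 38
f 38 39 40
f 38 40 30
f 39 27 41
f 39 41 40
f 40 41 42
f 40 42 30
f 41 27 43
f 41 43 42
f 42 43 44
f 42 44 30
f 43 27 45
f 43 45 44
f 44 45 46
f 44 46 30
f 45 27 47
f 45 47 46
f 46 47 48
f 46 48 30
f 47 27 49
f 47 49 48
f 48 49 50
f 48 50 30
f 49 27 51
f 49 51 50
f 50 51 52
f 50 52 30
f 51 27 53
f 51 53 52
f 52 53 54
f 52 54 30
f 53 27 55
f 53 55 54
f 54 55 56
f 54 56 30
f 55 27 57
f 55 57 56
f 56 57 58
f 56 58 30
f 57 27 59
f 57 59 58
f 58 59 60
f 58 60 30
f 59 27 28
f 59 28 60
f 60 28 29
f 60 29 30
f 62 61 65
f 62 65 63
f 63 65 66
f 63 66 64
f 65 61 67
f 65 67 66
f 66 67 68
f 66 68 64
f 67 61 69
f 67 69 68
f 68 69 70
f 68 70 64
f 69 61 71
f 69 71 70
f 70 71 72
f 70 72 64
f 71 61 73
f 71 73 72
f 72 73 74
f 72 74 64
f 73 61 75
f 73 75 74
f 74 75 76
f 74 76 64
f 75 61 77
f 75 77 76
f 76 77 78
f 76 78 64
f 77 61 79
f 77 79 78
f 78 79 80
f 78 80 64
f 79 61 81
f 79 81 80
f 80 81 82
f 80 82 64
f 81 61 83
f 81 83 82
f 82 83 84
f 82 84 64
f 83 61 62
f 83 62 84
f 84 62 63
f 84 63 64
f 86 85 88
f 86 88 87
f 88 85 89
f 88 89 87
f 89 85 90
f 89 90 87
f 90 85 91
f 90 91 87
f 91 85 92
f 91 92 87
f 92 85 93
f 92 93 87
f 93 85 94
f 93 94 87
f 94 85 95
f 94 95 87
f 95 85 96
f 95 96 87
f 96 85 97
f 96 97 87
f 97 85 98
f 97 98 87
f 98 85 86
f 98 86 87
f 100 99 103
f 100 103 101
f 101 103 104
f 101 104 102
f 103 99 105
f 103 105 104
f 104 105 106
f 104 106 102
f 105 99 107
f 105 107 106
f 106 107 108
f 106 108 102
f 107 99 109
f 107 109 108
f 108 109 110
f 108 110 102
f 109 99 111
f 109 111 110
f 110 111 112
f 110 112 102
f 111 99 113
f 111 113 112
f 112 113 114
f 112 114 102
f 113 99 115
f 113 115 114
f 114 115 116
f 114 116 102
f 115 99 117
f 115 117 116
f 116 117 118
f 116 118 102
f 117 99 119
f 117 119 118
f 118 119 120
f 118 120 102
f 119 99 121
f 119 121 120
f 120 121 122
f 120 122 102
f 121 99 123
f 121 123 122
f 122 123 124
f 122 124 102
f 123 99 100
f 123 100 124
f 124 100 101
f 124 101 102



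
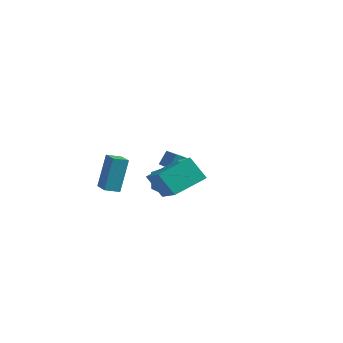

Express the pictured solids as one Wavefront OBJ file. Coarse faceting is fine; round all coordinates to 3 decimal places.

v 1.67 -2.977 2.619
v 3.262 -3.772 3.464
v 2.118 -1.311 3.341
v 3.711 -2.106 4.185
v 2.449 -2.674 1.435
v 4.042 -3.469 2.279
v 2.898 -1.008 2.156
v 4.49 -1.803 3.001
v 1.789 -0.499 1.073
v 2.155 -0.919 1.94
v 0.305 -1.201 1.36
v 0.671 -1.621 2.227
v 0.534 -0.601 2.166
v 1.452 -0.167 1.988
v 1.008 -1.953 1.312
v 1.926 -1.519 1.134
v 1.673 -1.817 2.088
v 1.38 -0.982 2.615
v 1.08 -1.138 0.685
v 0.787 -0.303 1.212
v -3.622 3.262 0.133
v -3.548 3.755 0.965
v -3.27 3.971 -0.317
v -3.196 4.463 0.515
v -2.464 2.797 0.305
v -2.39 3.289 1.137
v -2.112 3.505 -0.145
v -2.038 3.998 0.687
v -2.307 -2.384 0.657
v -2.329 -1.753 2.597
v -1.919 -1.695 0.438
v -1.942 -1.065 2.378
v -1.258 -2.915 0.842
v -1.281 -2.285 2.782
v -0.871 -2.227 0.623
v -0.893 -1.596 2.563
f 2 4 1
f 5 2 1
f 1 4 3
f 3 5 1
f 2 8 4
f 6 2 5
f 6 8 2
f 4 8 3
f 7 5 3
f 3 8 7
f 7 6 5
f 8 6 7
f 9 20 14
f 9 14 10
f 9 10 16
f 9 16 19
f 9 19 20
f 10 14 18
f 14 20 13
f 20 19 11
f 19 16 15
f 16 10 17
f 12 18 13
f 12 13 11
f 12 11 15
f 12 15 17
f 12 17 18
f 13 18 14
f 11 13 20
f 15 11 19
f 17 15 16
f 18 17 10
f 22 24 21
f 25 22 21
f 21 24 23
f 23 25 21
f 22 28 24
f 26 22 25
f 26 28 22
f 24 28 23
f 27 25 23
f 23 28 27
f 27 26 25
f 28 26 27
f 30 32 29
f 33 30 29
f 29 32 31
f 31 33 29
f 30 36 32
f 34 30 33
f 34 36 30
f 32 36 31
f 35 33 31
f 31 36 35
f 35 34 33
f 36 34 35



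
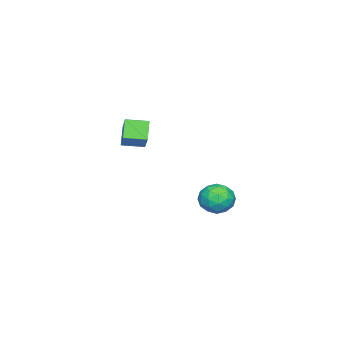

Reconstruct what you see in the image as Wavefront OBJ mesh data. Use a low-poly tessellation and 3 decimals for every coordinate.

v 2.46 0.06 2.781
v 3.265 0.56 3.565
v 2.065 0.851 2.681
v 2.869 1.351 3.466
v 3.011 0.249 2.094
v 3.815 0.749 2.879
v 2.615 1.04 1.995
v 3.42 1.54 2.779
v -1.321 3.006 -2.019
v -0.729 2.854 -2.5
v -1.191 1.866 -1.5
v -0.599 1.714 -1.981
v -0.517 2.245 -1.419
v -0.597 2.95 -1.739
v -1.323 1.77 -2.261
v -1.403 2.475 -2.581
v -0.73 2.09 -2.65
v -0.232 2.384 -2.129
v -1.688 2.336 -1.871
v -1.19 2.63 -1.35
v -1.036 3.03 -2.305
v -0.884 1.69 -1.695
v -0.836 2.002 -1.364
v -0.487 1.913 -1.647
v -0.959 3.086 -1.858
v -0.611 2.997 -2.141
v -0.486 2.639 -1.505
v -1.309 1.723 -1.859
v -0.961 1.634 -2.142
v -1.433 2.807 -2.353
v -1.084 2.718 -2.636
v -1.434 2.081 -2.495
v -0.689 2.492 -2.676
v -0.613 1.822 -2.371
v -1.038 1.855 -2.535
v -1.085 2.269 -2.724
v -0.396 2.664 -2.37
v -0.32 1.994 -2.065
v -0.271 2.307 -1.734
v -0.318 2.721 -1.923
v -0.397 2.216 -2.458
v -1.6 2.726 -1.935
v -1.524 2.056 -1.63
v -1.602 1.999 -2.077
v -1.649 2.413 -2.266
v -1.307 2.898 -1.629
v -1.231 2.228 -1.324
v -0.835 2.451 -1.276
v -0.882 2.865 -1.465
v -1.523 2.504 -1.542
f 2 4 1
f 5 2 1
f 1 4 3
f 3 5 1
f 2 8 4
f 6 2 5
f 6 8 2
f 4 8 3
f 7 5 3
f 3 8 7
f 7 6 5
f 8 6 7
f 9 46 25
f 46 20 49
f 25 49 14
f 46 49 25
f 9 25 21
f 25 14 26
f 21 26 10
f 25 26 21
f 9 21 30
f 21 10 31
f 30 31 16
f 21 31 30
f 9 30 42
f 30 16 45
f 42 45 19
f 30 45 42
f 9 42 46
f 42 19 50
f 46 50 20
f 42 50 46
f 10 26 37
f 26 14 40
f 37 40 18
f 26 40 37
f 14 49 27
f 49 20 48
f 27 48 13
f 49 48 27
f 20 50 47
f 50 19 43
f 47 43 11
f 50 43 47
f 19 45 44
f 45 16 32
f 44 32 15
f 45 32 44
f 16 31 36
f 31 10 33
f 36 33 17
f 31 33 36
f 12 38 24
f 38 18 39
f 24 39 13
f 38 39 24
f 12 24 22
f 24 13 23
f 22 23 11
f 24 23 22
f 12 22 29
f 22 11 28
f 29 28 15
f 22 28 29
f 12 29 34
f 29 15 35
f 34 35 17
f 29 35 34
f 12 34 38
f 34 17 41
f 38 41 18
f 34 41 38
f 13 39 27
f 39 18 40
f 27 40 14
f 39 40 27
f 11 23 47
f 23 13 48
f 47 48 20
f 23 48 47
f 15 28 44
f 28 11 43
f 44 43 19
f 28 43 44
f 17 35 36
f 35 15 32
f 36 32 16
f 35 32 36
f 18 41 37
f 41 17 33
f 37 33 10
f 41 33 37



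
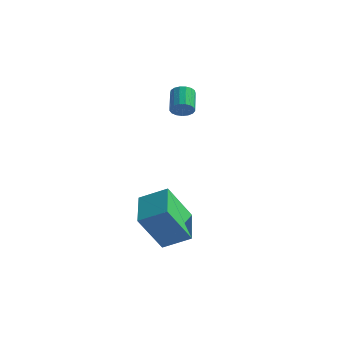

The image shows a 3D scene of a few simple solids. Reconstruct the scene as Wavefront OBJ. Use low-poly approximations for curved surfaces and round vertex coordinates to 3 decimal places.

v 0.54 3.411 2.566
v 1.051 3.573 2.726
v 0.552 4.49 3.395
v 0.04 4.329 3.234
v 1.007 3.713 2.501
v 0.508 4.63 3.17
v 0.856 3.783 2.292
v 0.357 4.701 2.96
v 0.632 3.769 2.145
v 0.133 4.686 2.813
v 0.387 3.672 2.094
v -0.112 4.59 2.763
v 0.177 3.516 2.152
v -0.322 4.433 2.82
v 0.05 3.336 2.304
v -0.449 4.253 2.973
v 0.035 3.173 2.516
v -0.464 4.09 3.185
v 0.136 3.065 2.74
v -0.363 3.982 3.409
v 0.329 3.036 2.924
v -0.17 3.953 3.592
v 0.57 3.093 3.025
v 0.071 4.01 3.694
v 0.804 3.223 3.022
v 0.305 4.14 3.69
v 0.978 3.396 2.914
v 0.479 4.314 3.582
v 2.841 -1.831 -0.994
v 1.962 -0.277 -0.473
v 1.684 -2.275 -1.623
v 0.805 -0.721 -1.102
v 3.455 -0.879 -2.798
v 2.576 0.675 -2.277
v 2.298 -1.323 -3.427
v 1.419 0.231 -2.906
f 2 1 5
f 2 5 3
f 3 5 6
f 3 6 4
f 5 1 7
f 5 7 6
f 6 7 8
f 6 8 4
f 7 1 9
f 7 9 8
f 8 9 10
f 8 10 4
f 9 1 11
f 9 11 10
f 10 11 12
f 10 12 4
f 11 1 13
f 11 13 12
f 12 13 14
f 12 14 4
f 13 1 15
f 13 15 14
f 14 15 16
f 14 16 4
f 15 1 17
f 15 17 16
f 16 17 18
f 16 18 4
f 17 1 19
f 17 19 18
f 18 19 20
f 18 20 4
f 19 1 21
f 19 21 20
f 20 21 22
f 20 22 4
f 21 1 23
f 21 23 22
f 22 23 24
f 22 24 4
f 23 1 25
f 23 25 24
f 24 25 26
f 24 26 4
f 25 1 27
f 25 27 26
f 26 27 28
f 26 28 4
f 27 1 2
f 27 2 28
f 28 2 3
f 28 3 4
f 30 32 29
f 33 30 29
f 29 32 31
f 31 33 29
f 30 36 32
f 34 30 33
f 34 36 30
f 32 36 31
f 35 33 31
f 31 36 35
f 35 34 33
f 36 34 35



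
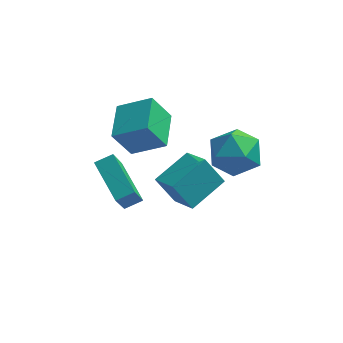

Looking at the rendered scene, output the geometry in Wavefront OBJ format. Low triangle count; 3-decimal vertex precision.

v 2.392 1.994 -0.501
v 3.114 1.69 -1.366
v 1.666 0.25 -0.494
v 2.388 -0.054 -1.359
v 2.813 0.164 -0.294
v 3.261 1.242 -0.298
v 1.519 0.698 -1.562
v 1.967 1.776 -1.566
v 2.574 0.889 -2.022
v 3.374 0.559 -1.238
v 1.406 1.381 -0.622
v 2.206 1.051 0.162
v -2.838 1.81 -3.656
v -3.03 0.719 -1.849
v -2.136 2.136 -3.385
v -2.328 1.044 -1.578
v -1.852 0.336 -4.442
v -2.044 -0.756 -2.635
v -1.15 0.661 -4.171
v -1.342 -0.43 -2.364
v -2.245 0.137 0.6
v -0.875 0.023 1.379
v -2.223 1.775 0.801
v -0.853 1.661 1.58
v -1.527 0.279 -0.64
v -0.157 0.165 0.139
v -1.505 1.917 -0.439
v -0.135 1.803 0.34
v -0.591 -0.135 -1.783
v 0.176 -1.17 -1.013
v 0.529 1.088 -1.255
v 1.295 0.053 -0.485
v 0.185 -0.373 -2.875
v 0.951 -1.408 -2.105
v 1.304 0.85 -2.347
v 2.071 -0.185 -1.577
f 1 12 6
f 1 6 2
f 1 2 8
f 1 8 11
f 1 11 12
f 2 6 10
f 6 12 5
f 12 11 3
f 11 8 7
f 8 2 9
f 4 10 5
f 4 5 3
f 4 3 7
f 4 7 9
f 4 9 10
f 5 10 6
f 3 5 12
f 7 3 11
f 9 7 8
f 10 9 2
f 14 16 13
f 17 14 13
f 13 16 15
f 15 17 13
f 14 20 16
f 18 14 17
f 18 20 14
f 16 20 15
f 19 17 15
f 15 20 19
f 19 18 17
f 20 18 19
f 22 24 21
f 25 22 21
f 21 24 23
f 23 25 21
f 22 28 24
f 26 22 25
f 26 28 22
f 24 28 23
f 27 25 23
f 23 28 27
f 27 26 25
f 28 26 27
f 30 32 29
f 33 30 29
f 29 32 31
f 31 33 29
f 30 36 32
f 34 30 33
f 34 36 30
f 32 36 31
f 35 33 31
f 31 36 35
f 35 34 33
f 36 34 35



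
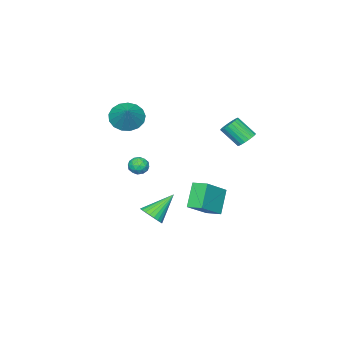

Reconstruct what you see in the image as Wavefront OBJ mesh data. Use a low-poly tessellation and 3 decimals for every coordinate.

v 2.007 -4.276 2.382
v 2.712 -4.087 1.627
v 2.953 -3.424 3.478
v 2.396 -3.697 1.597
v 1.991 -3.44 1.746
v 1.59 -3.374 2.041
v 1.284 -3.515 2.414
v 1.144 -3.83 2.78
v 1.201 -4.248 3.054
v 1.444 -4.671 3.174
v 1.815 -5.004 3.113
v 2.23 -5.17 2.884
v 2.595 -5.132 2.54
v 2.824 -4.897 2.159
v 2.867 -4.52 1.83
v 0.463 0.598 -2.442
v 2.104 0.527 -1.25
v 0.356 1.55 -2.237
v 1.997 1.479 -1.045
v 1.463 1.001 -3.795
v 3.104 0.93 -2.603
v 1.356 1.953 -3.59
v 2.997 1.882 -2.398
v 3.052 -1.68 -4.305
v 3.369 -2.193 -3.764
v 1.628 -1.2 -3.015
v 3.523 -1.927 -3.693
v 3.605 -1.622 -3.716
v 3.603 -1.327 -3.828
v 3.517 -1.085 -4.012
v 3.361 -0.934 -4.242
v 3.157 -0.896 -4.48
v 2.937 -0.978 -4.692
v 2.735 -1.167 -4.845
v 2.581 -1.434 -4.916
v 2.499 -1.738 -4.894
v 2.501 -2.033 -4.782
v 2.587 -2.275 -4.597
v 2.743 -2.426 -4.368
v 2.947 -2.464 -4.129
v 3.166 -2.382 -3.917
v 3.84 -2.023 0.287
v 4.135 -2.232 -0.243
v 2.925 -2.088 -0.197
v 3.22 -2.297 -0.727
v 3.195 -2.67 -0.205
v 3.761 -2.629 0.094
v 3.299 -1.691 -0.534
v 3.865 -1.65 -0.235
v 3.801 -2.027 -0.75
v 3.736 -2.632 -0.547
v 3.324 -1.688 0.107
v 3.259 -2.293 0.31
v 4.068 -2.122 0.064
v 2.992 -2.198 -0.504
v 2.977 -2.417 -0.198
v 3.151 -2.54 -0.509
v 3.848 -2.355 0.262
v 4.022 -2.478 -0.049
v 3.469 -2.735 -0.027
v 3.038 -1.842 -0.391
v 3.212 -1.965 -0.702
v 3.909 -1.78 0.069
v 4.083 -1.903 -0.242
v 3.591 -1.585 -0.413
v 4.045 -2.124 -0.545
v 3.507 -2.162 -0.83
v 3.553 -1.806 -0.716
v 3.886 -1.782 -0.54
v 4.007 -2.48 -0.426
v 3.469 -2.518 -0.71
v 3.455 -2.737 -0.403
v 3.787 -2.713 -0.228
v 3.81 -2.359 -0.724
v 3.591 -1.802 0.27
v 3.053 -1.84 -0.014
v 3.273 -1.607 -0.212
v 3.605 -1.583 -0.037
v 3.553 -2.158 0.39
v 3.015 -2.196 0.105
v 3.174 -2.538 0.1
v 3.507 -2.514 0.276
v 3.25 -1.961 0.284
v 1.344 3.641 2.836
v 1.8 3.387 2.465
v 2.091 2.406 3.492
v 1.636 2.659 3.864
v 1.936 3.57 2.602
v 2.227 2.589 3.629
v 1.969 3.766 2.779
v 2.261 2.785 3.806
v 1.895 3.94 2.966
v 2.186 2.959 3.993
v 1.725 4.062 3.131
v 2.017 3.081 4.158
v 1.49 4.111 3.245
v 1.781 3.13 4.272
v 1.229 4.079 3.288
v 1.52 3.098 4.315
v 0.988 3.971 3.253
v 1.28 2.99 4.28
v 0.809 3.806 3.146
v 1.101 2.825 4.173
v 0.723 3.612 2.986
v 1.014 2.631 4.013
v 0.743 3.423 2.799
v 1.035 2.442 3.827
v 0.868 3.272 2.619
v 1.16 2.291 3.647
v 1.075 3.184 2.477
v 1.367 2.203 3.504
v 1.329 3.176 2.397
v 1.62 2.195 3.424
v 1.585 3.247 2.393
v 1.876 2.266 3.42
f 2 1 4
f 2 4 3
f 4 1 5
f 4 5 3
f 5 1 6
f 5 6 3
f 6 1 7
f 6 7 3
f 7 1 8
f 7 8 3
f 8 1 9
f 8 9 3
f 9 1 10
f 9 10 3
f 10 1 11
f 10 11 3
f 11 1 12
f 11 12 3
f 12 1 13
f 12 13 3
f 13 1 14
f 13 14 3
f 14 1 15
f 14 15 3
f 15 1 2
f 15 2 3
f 17 19 16
f 20 17 16
f 16 19 18
f 18 20 16
f 17 23 19
f 21 17 20
f 21 23 17
f 19 23 18
f 22 20 18
f 18 23 22
f 22 21 20
f 23 21 22
f 25 24 27
f 25 27 26
f 27 24 28
f 27 28 26
f 28 24 29
f 28 29 26
f 29 24 30
f 29 30 26
f 30 24 31
f 30 31 26
f 31 24 32
f 31 32 26
f 32 24 33
f 32 33 26
f 33 24 34
f 33 34 26
f 34 24 35
f 34 35 26
f 35 24 36
f 35 36 26
f 36 24 37
f 36 37 26
f 37 24 38
f 37 38 26
f 38 24 39
f 38 39 26
f 39 24 40
f 39 40 26
f 40 24 41
f 40 41 26
f 41 24 25
f 41 25 26
f 42 79 58
f 79 53 82
f 58 82 47
f 79 82 58
f 42 58 54
f 58 47 59
f 54 59 43
f 58 59 54
f 42 54 63
f 54 43 64
f 63 64 49
f 54 64 63
f 42 63 75
f 63 49 78
f 75 78 52
f 63 78 75
f 42 75 79
f 75 52 83
f 79 83 53
f 75 83 79
f 43 59 70
f 59 47 73
f 70 73 51
f 59 73 70
f 47 82 60
f 82 53 81
f 60 81 46
f 82 81 60
f 53 83 80
f 83 52 76
f 80 76 44
f 83 76 80
f 52 78 77
f 78 49 65
f 77 65 48
f 78 65 77
f 49 64 69
f 64 43 66
f 69 66 50
f 64 66 69
f 45 71 57
f 71 51 72
f 57 72 46
f 71 72 57
f 45 57 55
f 57 46 56
f 55 56 44
f 57 56 55
f 45 55 62
f 55 44 61
f 62 61 48
f 55 61 62
f 45 62 67
f 62 48 68
f 67 68 50
f 62 68 67
f 45 67 71
f 67 50 74
f 71 74 51
f 67 74 71
f 46 72 60
f 72 51 73
f 60 73 47
f 72 73 60
f 44 56 80
f 56 46 81
f 80 81 53
f 56 81 80
f 48 61 77
f 61 44 76
f 77 76 52
f 61 76 77
f 50 68 69
f 68 48 65
f 69 65 49
f 68 65 69
f 51 74 70
f 74 50 66
f 70 66 43
f 74 66 70
f 85 84 88
f 85 88 86
f 86 88 89
f 86 89 87
f 88 84 90
f 88 90 89
f 89 90 91
f 89 91 87
f 90 84 92
f 90 92 91
f 91 92 93
f 91 93 87
f 92 84 94
f 92 94 93
f 93 94 95
f 93 95 87
f 94 84 96
f 94 96 95
f 95 96 97
f 95 97 87
f 96 84 98
f 96 98 97
f 97 98 99
f 97 99 87
f 98 84 100
f 98 100 99
f 99 100 101
f 99 101 87
f 100 84 102
f 100 102 101
f 101 102 103
f 101 103 87
f 102 84 104
f 102 104 103
f 103 104 105
f 103 105 87
f 104 84 106
f 104 106 105
f 105 106 107
f 105 107 87
f 106 84 108
f 106 108 107
f 107 108 109
f 107 109 87
f 108 84 110
f 108 110 109
f 109 110 111
f 109 111 87
f 110 84 112
f 110 112 111
f 111 112 113
f 111 113 87
f 112 84 114
f 112 114 113
f 113 114 115
f 113 115 87
f 114 84 85
f 114 85 115
f 115 85 86
f 115 86 87



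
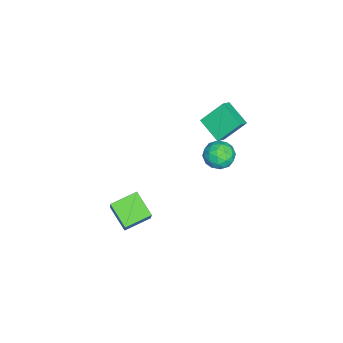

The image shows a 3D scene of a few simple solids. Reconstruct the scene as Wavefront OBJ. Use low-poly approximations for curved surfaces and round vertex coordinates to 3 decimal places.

v 1.798 -1.454 -3.946
v 2.601 -1.209 -2.631
v 2.918 -0.303 -4.844
v 3.721 -0.058 -3.529
v 2.879 -2.822 -4.351
v 3.682 -2.577 -3.036
v 3.999 -1.671 -5.249
v 4.802 -1.426 -3.934
v 3.351 4.735 3.549
v 4.143 4.781 4.173
v 3.617 3.139 3.327
v 4.409 3.185 3.951
v 3.474 3.297 4.314
v 3.31 4.284 4.451
v 4.45 3.636 3.049
v 4.286 4.623 3.186
v 4.823 4.101 3.864
v 4.219 3.892 4.645
v 3.541 4.028 2.855
v 2.937 3.819 3.636
v 3.724 4.898 3.881
v 4.036 3.022 3.619
v 3.487 3.088 3.833
v 3.953 3.115 4.199
v 3.234 4.606 4.044
v 3.699 4.633 4.411
v 3.306 3.761 4.493
v 4.061 3.287 3.089
v 4.526 3.314 3.456
v 3.807 4.805 3.301
v 4.273 4.832 3.667
v 4.454 4.159 3.007
v 4.589 4.525 4.065
v 4.745 3.587 3.935
v 4.769 3.853 3.405
v 4.673 4.433 3.485
v 4.234 4.402 4.525
v 4.391 3.464 4.394
v 3.841 3.53 4.608
v 3.744 4.11 4.688
v 4.634 4.003 4.343
v 3.369 4.456 3.106
v 3.526 3.518 2.975
v 4.016 3.81 2.812
v 3.919 4.39 2.892
v 3.015 4.333 3.565
v 3.171 3.395 3.435
v 3.087 3.487 4.015
v 2.991 4.067 4.095
v 3.126 3.917 3.157
v 0.221 2.131 2.907
v -0.324 3.378 4.275
v -0.456 2.385 2.406
v -1.001 3.633 3.774
v 1.241 3.387 2.166
v 0.696 4.635 3.534
v 0.564 3.642 1.665
v 0.019 4.889 3.033
f 2 4 1
f 5 2 1
f 1 4 3
f 3 5 1
f 2 8 4
f 6 2 5
f 6 8 2
f 4 8 3
f 7 5 3
f 3 8 7
f 7 6 5
f 8 6 7
f 9 46 25
f 46 20 49
f 25 49 14
f 46 49 25
f 9 25 21
f 25 14 26
f 21 26 10
f 25 26 21
f 9 21 30
f 21 10 31
f 30 31 16
f 21 31 30
f 9 30 42
f 30 16 45
f 42 45 19
f 30 45 42
f 9 42 46
f 42 19 50
f 46 50 20
f 42 50 46
f 10 26 37
f 26 14 40
f 37 40 18
f 26 40 37
f 14 49 27
f 49 20 48
f 27 48 13
f 49 48 27
f 20 50 47
f 50 19 43
f 47 43 11
f 50 43 47
f 19 45 44
f 45 16 32
f 44 32 15
f 45 32 44
f 16 31 36
f 31 10 33
f 36 33 17
f 31 33 36
f 12 38 24
f 38 18 39
f 24 39 13
f 38 39 24
f 12 24 22
f 24 13 23
f 22 23 11
f 24 23 22
f 12 22 29
f 22 11 28
f 29 28 15
f 22 28 29
f 12 29 34
f 29 15 35
f 34 35 17
f 29 35 34
f 12 34 38
f 34 17 41
f 38 41 18
f 34 41 38
f 13 39 27
f 39 18 40
f 27 40 14
f 39 40 27
f 11 23 47
f 23 13 48
f 47 48 20
f 23 48 47
f 15 28 44
f 28 11 43
f 44 43 19
f 28 43 44
f 17 35 36
f 35 15 32
f 36 32 16
f 35 32 36
f 18 41 37
f 41 17 33
f 37 33 10
f 41 33 37
f 52 54 51
f 55 52 51
f 51 54 53
f 53 55 51
f 52 58 54
f 56 52 55
f 56 58 52
f 54 58 53
f 57 55 53
f 53 58 57
f 57 56 55
f 58 56 57



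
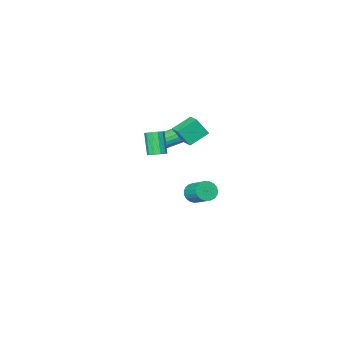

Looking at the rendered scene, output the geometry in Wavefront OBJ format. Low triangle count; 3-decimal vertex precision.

v 2.268 2.263 3.022
v 2.621 2.549 3.253
v 2.366 1.883 4.469
v 2.012 1.597 4.238
v 2.344 2.698 3.276
v 2.089 2.032 4.493
v 2.038 2.681 3.203
v 1.783 2.015 4.419
v 1.82 2.504 3.06
v 1.565 1.838 4.276
v 1.773 2.235 2.903
v 1.517 1.569 4.119
v 1.914 1.977 2.791
v 1.659 1.311 4.007
v 2.191 1.828 2.767
v 1.936 1.162 3.984
v 2.497 1.845 2.841
v 2.242 1.179 4.057
v 2.715 2.022 2.984
v 2.46 1.356 4.2
v 2.763 2.291 3.141
v 2.507 1.625 4.357
v -1.123 -2.734 0.655
v -0.759 -2.342 0.723
v -1.592 -1.674 1.334
v -1.957 -2.066 1.265
v -0.874 -2.281 0.5
v -1.707 -1.613 1.11
v -1.046 -2.324 0.312
v -1.879 -1.656 0.922
v -1.236 -2.461 0.203
v -2.069 -1.793 0.813
v -1.4 -2.661 0.197
v -2.233 -1.993 0.807
v -1.501 -2.877 0.296
v -2.334 -2.209 0.906
v -1.515 -3.061 0.477
v -2.348 -2.393 1.088
v -1.44 -3.169 0.699
v -2.273 -2.501 1.31
v -1.292 -3.178 0.911
v -2.125 -2.51 1.522
v -1.105 -3.086 1.064
v -1.939 -2.418 1.675
v -0.923 -2.912 1.124
v -1.756 -2.244 1.734
v -0.787 -2.698 1.075
v -1.62 -2.03 1.686
v -0.727 -2.492 0.931
v -1.561 -1.824 1.541
v -3.077 -2.32 -3.813
v -2.816 -1.987 -4.346
v -2.803 -0.768 -3.58
v -3.063 -1.1 -3.047
v -3.094 -1.958 -4.389
v -3.081 -0.739 -3.622
v -3.369 -1.991 -4.331
v -3.356 -0.771 -3.565
v -3.594 -2.08 -4.185
v -3.58 -0.861 -3.418
v -3.729 -2.212 -3.974
v -3.715 -0.992 -3.207
v -3.751 -2.361 -3.735
v -3.738 -1.142 -2.969
v -3.657 -2.504 -3.51
v -3.643 -1.285 -2.743
v -3.462 -2.615 -3.337
v -3.449 -1.396 -2.571
v -3.201 -2.674 -3.247
v -3.187 -1.455 -2.48
v -2.918 -2.673 -3.254
v -2.905 -1.454 -2.488
v -2.663 -2.61 -3.358
v -2.65 -1.391 -2.592
v -2.479 -2.497 -3.541
v -2.466 -1.278 -2.775
v -2.399 -2.353 -3.771
v -2.385 -1.134 -3.005
v -2.436 -2.204 -4.008
v -2.422 -0.985 -3.242
v -2.583 -2.074 -4.212
v -2.57 -0.855 -3.445
v -1.579 0.654 2.93
v -1.063 0.271 3.908
v -1.361 1.567 3.173
v -0.845 1.184 4.151
v -0.475 0.556 2.309
v 0.041 0.173 3.287
v -0.257 1.469 2.552
v 0.259 1.086 3.53
f 2 1 5
f 2 5 3
f 3 5 6
f 3 6 4
f 5 1 7
f 5 7 6
f 6 7 8
f 6 8 4
f 7 1 9
f 7 9 8
f 8 9 10
f 8 10 4
f 9 1 11
f 9 11 10
f 10 11 12
f 10 12 4
f 11 1 13
f 11 13 12
f 12 13 14
f 12 14 4
f 13 1 15
f 13 15 14
f 14 15 16
f 14 16 4
f 15 1 17
f 15 17 16
f 16 17 18
f 16 18 4
f 17 1 19
f 17 19 18
f 18 19 20
f 18 20 4
f 19 1 21
f 19 21 20
f 20 21 22
f 20 22 4
f 21 1 2
f 21 2 22
f 22 2 3
f 22 3 4
f 24 23 27
f 24 27 25
f 25 27 28
f 25 28 26
f 27 23 29
f 27 29 28
f 28 29 30
f 28 30 26
f 29 23 31
f 29 31 30
f 30 31 32
f 30 32 26
f 31 23 33
f 31 33 32
f 32 33 34
f 32 34 26
f 33 23 35
f 33 35 34
f 34 35 36
f 34 36 26
f 35 23 37
f 35 37 36
f 36 37 38
f 36 38 26
f 37 23 39
f 37 39 38
f 38 39 40
f 38 40 26
f 39 23 41
f 39 41 40
f 40 41 42
f 40 42 26
f 41 23 43
f 41 43 42
f 42 43 44
f 42 44 26
f 43 23 45
f 43 45 44
f 44 45 46
f 44 46 26
f 45 23 47
f 45 47 46
f 46 47 48
f 46 48 26
f 47 23 49
f 47 49 48
f 48 49 50
f 48 50 26
f 49 23 24
f 49 24 50
f 50 24 25
f 50 25 26
f 52 51 55
f 52 55 53
f 53 55 56
f 53 56 54
f 55 51 57
f 55 57 56
f 56 57 58
f 56 58 54
f 57 51 59
f 57 59 58
f 58 59 60
f 58 60 54
f 59 51 61
f 59 61 60
f 60 61 62
f 60 62 54
f 61 51 63
f 61 63 62
f 62 63 64
f 62 64 54
f 63 51 65
f 63 65 64
f 64 65 66
f 64 66 54
f 65 51 67
f 65 67 66
f 66 67 68
f 66 68 54
f 67 51 69
f 67 69 68
f 68 69 70
f 68 70 54
f 69 51 71
f 69 71 70
f 70 71 72
f 70 72 54
f 71 51 73
f 71 73 72
f 72 73 74
f 72 74 54
f 73 51 75
f 73 75 74
f 74 75 76
f 74 76 54
f 75 51 77
f 75 77 76
f 76 77 78
f 76 78 54
f 77 51 79
f 77 79 78
f 78 79 80
f 78 80 54
f 79 51 81
f 79 81 80
f 80 81 82
f 80 82 54
f 81 51 52
f 81 52 82
f 82 52 53
f 82 53 54
f 84 86 83
f 87 84 83
f 83 86 85
f 85 87 83
f 84 90 86
f 88 84 87
f 88 90 84
f 86 90 85
f 89 87 85
f 85 90 89
f 89 88 87
f 90 88 89



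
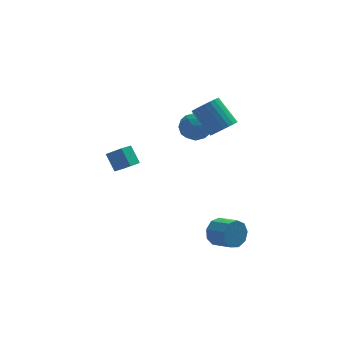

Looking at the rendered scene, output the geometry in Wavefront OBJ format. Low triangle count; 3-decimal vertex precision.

v 3.85 -0.148 3.026
v 4.665 0.22 3.238
v 3.766 1.376 4.687
v 2.95 1.008 4.474
v 4.55 0.447 2.985
v 3.651 1.603 4.434
v 4.328 0.584 2.738
v 3.429 1.74 4.187
v 4.033 0.609 2.535
v 3.134 1.765 3.984
v 3.71 0.518 2.407
v 2.811 1.675 3.856
v 3.408 0.327 2.373
v 2.509 1.483 3.822
v 3.174 0.063 2.438
v 2.275 1.219 3.887
v 3.042 -0.233 2.593
v 2.143 0.923 4.041
v 3.034 -0.516 2.813
v 2.135 0.64 4.262
v 3.149 -0.743 3.066
v 2.25 0.413 4.515
v 3.371 -0.88 3.313
v 2.472 0.276 4.762
v 3.666 -0.905 3.516
v 2.767 0.251 4.965
v 3.989 -0.815 3.644
v 3.09 0.342 5.093
v 4.291 -0.623 3.678
v 3.392 0.533 5.127
v 4.525 -0.359 3.613
v 3.626 0.797 5.062
v 4.657 -0.063 3.459
v 3.758 1.093 4.907
v 2.932 -3.209 -3.658
v 3.525 -3.08 -4.414
v 4.342 -4.162 -3.958
v 3.748 -4.291 -3.202
v 3.728 -2.711 -3.902
v 4.544 -3.793 -3.445
v 3.558 -2.575 -3.275
v 4.374 -3.657 -2.818
v 3.095 -2.736 -2.827
v 3.911 -3.817 -2.371
v 2.555 -3.118 -2.769
v 3.372 -4.2 -2.312
v 2.192 -3.543 -3.126
v 3.009 -4.625 -2.67
v 2.175 -3.812 -3.733
v 2.992 -4.893 -3.276
v 2.512 -3.799 -4.304
v 3.329 -4.88 -3.848
v 3.045 -3.51 -4.573
v 3.862 -4.591 -4.117
v -2.307 1.721 -1.181
v -1.463 1.139 -0.398
v -2.701 2.526 -0.158
v -1.856 1.944 0.625
v -1.644 2.356 -1.425
v -0.799 1.774 -0.642
v -2.037 3.161 -0.402
v -1.193 2.579 0.381
v 3.005 3.876 1.729
v 3.528 3.436 0.903
v 1.972 2.484 1.817
v 2.495 2.044 0.991
v 2.985 2.153 1.938
v 3.624 3.014 1.884
v 1.876 2.906 0.836
v 2.515 3.767 0.782
v 2.83 2.836 0.351
v 3.516 2.371 1.032
v 1.984 3.549 1.688
v 2.67 3.084 2.369
v 3.357 3.778 1.308
v 2.143 2.142 1.412
v 2.431 2.206 1.969
v 2.739 1.948 1.483
v 3.413 3.53 1.885
v 3.721 3.271 1.399
v 3.402 2.518 2.008
v 1.779 2.649 1.321
v 2.087 2.39 0.835
v 2.761 3.972 1.237
v 3.069 3.714 0.751
v 2.098 3.402 0.712
v 3.254 3.167 0.498
v 2.647 2.349 0.55
v 2.284 2.856 0.459
v 2.659 3.361 0.427
v 3.657 2.894 0.898
v 3.05 2.075 0.95
v 3.338 2.14 1.507
v 3.713 2.645 1.475
v 3.247 2.541 0.574
v 2.45 3.845 1.77
v 1.843 3.026 1.822
v 1.787 3.275 1.245
v 2.162 3.78 1.213
v 2.853 3.571 2.17
v 2.246 2.753 2.222
v 2.841 2.559 2.293
v 3.216 3.064 2.261
v 2.253 3.379 2.146
f 2 1 5
f 2 5 3
f 3 5 6
f 3 6 4
f 5 1 7
f 5 7 6
f 6 7 8
f 6 8 4
f 7 1 9
f 7 9 8
f 8 9 10
f 8 10 4
f 9 1 11
f 9 11 10
f 10 11 12
f 10 12 4
f 11 1 13
f 11 13 12
f 12 13 14
f 12 14 4
f 13 1 15
f 13 15 14
f 14 15 16
f 14 16 4
f 15 1 17
f 15 17 16
f 16 17 18
f 16 18 4
f 17 1 19
f 17 19 18
f 18 19 20
f 18 20 4
f 19 1 21
f 19 21 20
f 20 21 22
f 20 22 4
f 21 1 23
f 21 23 22
f 22 23 24
f 22 24 4
f 23 1 25
f 23 25 24
f 24 25 26
f 24 26 4
f 25 1 27
f 25 27 26
f 26 27 28
f 26 28 4
f 27 1 29
f 27 29 28
f 28 29 30
f 28 30 4
f 29 1 31
f 29 31 30
f 30 31 32
f 30 32 4
f 31 1 33
f 31 33 32
f 32 33 34
f 32 34 4
f 33 1 2
f 33 2 34
f 34 2 3
f 34 3 4
f 36 35 39
f 36 39 37
f 37 39 40
f 37 40 38
f 39 35 41
f 39 41 40
f 40 41 42
f 40 42 38
f 41 35 43
f 41 43 42
f 42 43 44
f 42 44 38
f 43 35 45
f 43 45 44
f 44 45 46
f 44 46 38
f 45 35 47
f 45 47 46
f 46 47 48
f 46 48 38
f 47 35 49
f 47 49 48
f 48 49 50
f 48 50 38
f 49 35 51
f 49 51 50
f 50 51 52
f 50 52 38
f 51 35 53
f 51 53 52
f 52 53 54
f 52 54 38
f 53 35 36
f 53 36 54
f 54 36 37
f 54 37 38
f 56 58 55
f 59 56 55
f 55 58 57
f 57 59 55
f 56 62 58
f 60 56 59
f 60 62 56
f 58 62 57
f 61 59 57
f 57 62 61
f 61 60 59
f 62 60 61
f 63 100 79
f 100 74 103
f 79 103 68
f 100 103 79
f 63 79 75
f 79 68 80
f 75 80 64
f 79 80 75
f 63 75 84
f 75 64 85
f 84 85 70
f 75 85 84
f 63 84 96
f 84 70 99
f 96 99 73
f 84 99 96
f 63 96 100
f 96 73 104
f 100 104 74
f 96 104 100
f 64 80 91
f 80 68 94
f 91 94 72
f 80 94 91
f 68 103 81
f 103 74 102
f 81 102 67
f 103 102 81
f 74 104 101
f 104 73 97
f 101 97 65
f 104 97 101
f 73 99 98
f 99 70 86
f 98 86 69
f 99 86 98
f 70 85 90
f 85 64 87
f 90 87 71
f 85 87 90
f 66 92 78
f 92 72 93
f 78 93 67
f 92 93 78
f 66 78 76
f 78 67 77
f 76 77 65
f 78 77 76
f 66 76 83
f 76 65 82
f 83 82 69
f 76 82 83
f 66 83 88
f 83 69 89
f 88 89 71
f 83 89 88
f 66 88 92
f 88 71 95
f 92 95 72
f 88 95 92
f 67 93 81
f 93 72 94
f 81 94 68
f 93 94 81
f 65 77 101
f 77 67 102
f 101 102 74
f 77 102 101
f 69 82 98
f 82 65 97
f 98 97 73
f 82 97 98
f 71 89 90
f 89 69 86
f 90 86 70
f 89 86 90
f 72 95 91
f 95 71 87
f 91 87 64
f 95 87 91



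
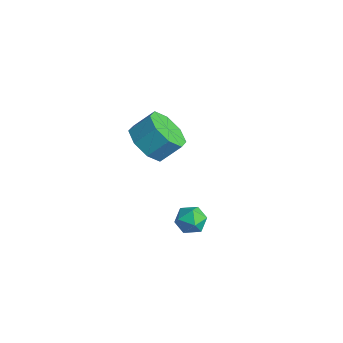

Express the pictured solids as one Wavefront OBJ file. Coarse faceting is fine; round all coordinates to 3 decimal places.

v -1.16 0.256 2.849
v -0.258 0.261 2.441
v 0.082 1.008 3.202
v -0.82 1.004 3.611
v -0.717 0.78 2.136
v -0.377 1.528 2.897
v -1.436 0.993 2.249
v -1.095 1.741 3.01
v -1.993 0.774 2.713
v -1.652 1.522 3.474
v -2.062 0.252 3.258
v -1.722 0.999 4.019
v -1.603 -0.268 3.563
v -1.263 0.48 4.324
v -0.885 -0.481 3.45
v -0.544 0.267 4.211
v -0.328 -0.262 2.986
v 0.013 0.486 3.747
v 3.567 -0.426 2.326
v 3.948 -0.522 2.845
v 3.172 -1.398 2.435
v 3.553 -1.494 2.954
v 3.059 -1.071 2.987
v 3.302 -0.47 2.92
v 3.818 -1.45 2.36
v 4.061 -0.849 2.293
v 4.103 -1.155 2.867
v 3.634 -0.921 3.254
v 3.486 -0.999 2.026
v 3.017 -0.765 2.413
f 2 1 5
f 2 5 3
f 3 5 6
f 3 6 4
f 5 1 7
f 5 7 6
f 6 7 8
f 6 8 4
f 7 1 9
f 7 9 8
f 8 9 10
f 8 10 4
f 9 1 11
f 9 11 10
f 10 11 12
f 10 12 4
f 11 1 13
f 11 13 12
f 12 13 14
f 12 14 4
f 13 1 15
f 13 15 14
f 14 15 16
f 14 16 4
f 15 1 17
f 15 17 16
f 16 17 18
f 16 18 4
f 17 1 2
f 17 2 18
f 18 2 3
f 18 3 4
f 19 30 24
f 19 24 20
f 19 20 26
f 19 26 29
f 19 29 30
f 20 24 28
f 24 30 23
f 30 29 21
f 29 26 25
f 26 20 27
f 22 28 23
f 22 23 21
f 22 21 25
f 22 25 27
f 22 27 28
f 23 28 24
f 21 23 30
f 25 21 29
f 27 25 26
f 28 27 20

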